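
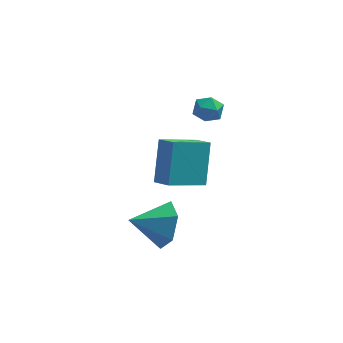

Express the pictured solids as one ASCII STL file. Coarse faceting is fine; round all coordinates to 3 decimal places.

solid 
facet normal -0.803 -0.404 0.438
outer loop
vertex -0.712 -0.762 1.78
vertex -1.24 -0.164 1.364
vertex -0.91 -1.955 0.315
endloop
endfacet
facet normal 0.586 -0.665 0.462
outer loop
vertex 0.52 -1.236 -0.464
vertex -0.712 -0.762 1.78
vertex -0.91 -1.955 0.315
endloop
endfacet
facet normal -0.803 -0.404 0.438
outer loop
vertex -0.91 -1.955 0.315
vertex -1.24 -0.164 1.364
vertex -1.438 -1.357 -0.101
endloop
endfacet
facet normal -0.104 -0.628 -0.771
outer loop
vertex -1.438 -1.357 -0.101
vertex 0.52 -1.236 -0.464
vertex -0.91 -1.955 0.315
endloop
endfacet
facet normal 0.104 0.628 0.771
outer loop
vertex -0.712 -0.762 1.78
vertex 0.19 0.555 0.585
vertex -1.24 -0.164 1.364
endloop
endfacet
facet normal 0.586 -0.665 0.462
outer loop
vertex 0.718 -0.043 1.001
vertex -0.712 -0.762 1.78
vertex 0.52 -1.236 -0.464
endloop
endfacet
facet normal 0.104 0.628 0.771
outer loop
vertex 0.718 -0.043 1.001
vertex 0.19 0.555 0.585
vertex -0.712 -0.762 1.78
endloop
endfacet
facet normal -0.586 0.665 -0.462
outer loop
vertex -1.24 -0.164 1.364
vertex 0.19 0.555 0.585
vertex -1.438 -1.357 -0.101
endloop
endfacet
facet normal -0.104 -0.628 -0.771
outer loop
vertex -0.008 -0.638 -0.88
vertex 0.52 -1.236 -0.464
vertex -1.438 -1.357 -0.101
endloop
endfacet
facet normal -0.586 0.665 -0.462
outer loop
vertex -1.438 -1.357 -0.101
vertex 0.19 0.555 0.585
vertex -0.008 -0.638 -0.88
endloop
endfacet
facet normal 0.803 0.404 -0.438
outer loop
vertex -0.008 -0.638 -0.88
vertex 0.718 -0.043 1.001
vertex 0.52 -1.236 -0.464
endloop
endfacet
facet normal 0.803 0.404 -0.438
outer loop
vertex 0.19 0.555 0.585
vertex 0.718 -0.043 1.001
vertex -0.008 -0.638 -0.88
endloop
endfacet
facet normal 0.904 0.157 -0.397
outer loop
vertex -0.579 -3.461 -0.024
vertex -1.023 -3.151 -0.912
vertex -0.815 -2.458 -0.165
endloop
endfacet
facet normal -0.150 0.103 0.983
outer loop
vertex -0.579 -3.461 -0.024
vertex -0.815 -2.458 -0.165
vertex -2.397 -3.389 -0.308
endloop
endfacet
facet normal 0.904 0.157 -0.397
outer loop
vertex -0.815 -2.458 -0.165
vertex -1.023 -3.151 -0.912
vertex -1.259 -2.148 -1.053
endloop
endfacet
facet normal -0.474 0.730 0.492
outer loop
vertex -0.815 -2.458 -0.165
vertex -1.259 -2.148 -1.053
vertex -2.397 -3.389 -0.308
endloop
endfacet
facet normal 0.904 0.157 -0.397
outer loop
vertex -1.259 -2.148 -1.053
vertex -1.023 -3.151 -0.912
vertex -1.467 -2.841 -1.8
endloop
endfacet
facet normal -0.786 0.547 -0.289
outer loop
vertex -1.259 -2.148 -1.053
vertex -1.467 -2.841 -1.8
vertex -2.397 -3.389 -0.308
endloop
endfacet
facet normal 0.904 0.157 -0.397
outer loop
vertex -1.467 -2.841 -1.8
vertex -1.023 -3.151 -0.912
vertex -1.231 -3.844 -1.659
endloop
endfacet
facet normal -0.772 -0.263 -0.578
outer loop
vertex -1.467 -2.841 -1.8
vertex -1.231 -3.844 -1.659
vertex -2.397 -3.389 -0.308
endloop
endfacet
facet normal 0.904 0.157 -0.397
outer loop
vertex -1.231 -3.844 -1.659
vertex -1.023 -3.151 -0.912
vertex -0.787 -4.154 -0.771
endloop
endfacet
facet normal -0.448 -0.890 -0.087
outer loop
vertex -1.231 -3.844 -1.659
vertex -0.787 -4.154 -0.771
vertex -2.397 -3.389 -0.308
endloop
endfacet
facet normal 0.904 0.157 -0.397
outer loop
vertex -0.787 -4.154 -0.771
vertex -1.023 -3.151 -0.912
vertex -0.579 -3.461 -0.024
endloop
endfacet
facet normal -0.136 -0.707 0.694
outer loop
vertex -0.787 -4.154 -0.771
vertex -0.579 -3.461 -0.024
vertex -2.397 -3.389 -0.308
endloop
endfacet
facet normal 0.558 0.598 0.576
outer loop
vertex 0.697 -0.213 3.949
vertex 0.697 -0.658 4.411
vertex 1.158 -0.659 3.965
endloop
endfacet
facet normal 0.693 0.712 -0.118
outer loop
vertex 0.697 -0.213 3.949
vertex 1.158 -0.659 3.965
vertex 0.892 -0.493 3.406
endloop
endfacet
facet normal 0.081 0.897 -0.434
outer loop
vertex 0.697 -0.213 3.949
vertex 0.892 -0.493 3.406
vertex 0.267 -0.388 3.506
endloop
endfacet
facet normal -0.432 0.900 0.064
outer loop
vertex 0.697 -0.213 3.949
vertex 0.267 -0.388 3.506
vertex 0.147 -0.49 4.128
endloop
endfacet
facet normal -0.136 0.714 0.687
outer loop
vertex 0.697 -0.213 3.949
vertex 0.147 -0.49 4.128
vertex 0.697 -0.658 4.411
endloop
endfacet
facet normal 0.910 0.096 -0.404
outer loop
vertex 0.892 -0.493 3.406
vertex 1.158 -0.659 3.965
vertex 1.013 -1.11 3.532
endloop
endfacet
facet normal 0.693 -0.087 0.716
outer loop
vertex 1.158 -0.659 3.965
vertex 0.697 -0.658 4.411
vertex 0.893 -1.212 4.154
endloop
endfacet
facet normal -0.431 0.099 0.897
outer loop
vertex 0.697 -0.658 4.411
vertex 0.147 -0.49 4.128
vertex 0.268 -1.107 4.254
endloop
endfacet
facet normal -0.910 0.399 -0.110
outer loop
vertex 0.147 -0.49 4.128
vertex 0.267 -0.388 3.506
vertex 0.002 -0.941 3.695
endloop
endfacet
facet normal -0.080 0.396 -0.915
outer loop
vertex 0.267 -0.388 3.506
vertex 0.892 -0.493 3.406
vertex 0.463 -0.942 3.249
endloop
endfacet
facet normal 0.432 -0.900 -0.064
outer loop
vertex 0.463 -1.387 3.711
vertex 1.013 -1.11 3.532
vertex 0.893 -1.212 4.154
endloop
endfacet
facet normal -0.081 -0.897 0.434
outer loop
vertex 0.463 -1.387 3.711
vertex 0.893 -1.212 4.154
vertex 0.268 -1.107 4.254
endloop
endfacet
facet normal -0.693 -0.712 0.118
outer loop
vertex 0.463 -1.387 3.711
vertex 0.268 -1.107 4.254
vertex 0.002 -0.941 3.695
endloop
endfacet
facet normal -0.558 -0.598 -0.576
outer loop
vertex 0.463 -1.387 3.711
vertex 0.002 -0.941 3.695
vertex 0.463 -0.942 3.249
endloop
endfacet
facet normal 0.136 -0.714 -0.687
outer loop
vertex 0.463 -1.387 3.711
vertex 0.463 -0.942 3.249
vertex 1.013 -1.11 3.532
endloop
endfacet
facet normal 0.910 -0.399 0.110
outer loop
vertex 0.893 -1.212 4.154
vertex 1.013 -1.11 3.532
vertex 1.158 -0.659 3.965
endloop
endfacet
facet normal 0.080 -0.396 0.915
outer loop
vertex 0.268 -1.107 4.254
vertex 0.893 -1.212 4.154
vertex 0.697 -0.658 4.411
endloop
endfacet
facet normal -0.910 -0.096 0.404
outer loop
vertex 0.002 -0.941 3.695
vertex 0.268 -1.107 4.254
vertex 0.147 -0.49 4.128
endloop
endfacet
facet normal -0.693 0.087 -0.716
outer loop
vertex 0.463 -0.942 3.249
vertex 0.002 -0.941 3.695
vertex 0.267 -0.388 3.506
endloop
endfacet
facet normal 0.431 -0.099 -0.897
outer loop
vertex 1.013 -1.11 3.532
vertex 0.463 -0.942 3.249
vertex 0.892 -0.493 3.406
endloop
endfacet

endsolid


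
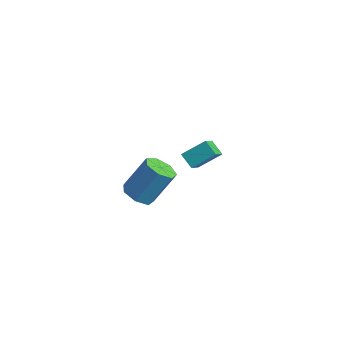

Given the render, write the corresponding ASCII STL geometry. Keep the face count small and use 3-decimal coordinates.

solid 
facet normal -0.240 -0.497 -0.834
outer loop
vertex 3.428 -3.289 -0.897
vertex 2.885 -3.837 -0.414
vertex 2.678 -3.051 -0.823
endloop
endfacet
facet normal 0.204 0.813 -0.545
outer loop
vertex 3.428 -3.289 -0.897
vertex 2.678 -3.051 -0.823
vertex 3.937 -2.234 0.87
endloop
endfacet
facet normal 0.204 0.814 -0.544
outer loop
vertex 3.937 -2.234 0.87
vertex 2.678 -3.051 -0.823
vertex 3.187 -1.997 0.944
endloop
endfacet
facet normal 0.240 0.498 0.833
outer loop
vertex 3.937 -2.234 0.87
vertex 3.187 -1.997 0.944
vertex 3.395 -2.783 1.354
endloop
endfacet
facet normal -0.240 -0.497 -0.834
outer loop
vertex 2.678 -3.051 -0.823
vertex 2.885 -3.837 -0.414
vertex 2.085 -3.406 -0.441
endloop
endfacet
facet normal -0.615 0.742 -0.265
outer loop
vertex 2.678 -3.051 -0.823
vertex 2.085 -3.406 -0.441
vertex 3.187 -1.997 0.944
endloop
endfacet
facet normal -0.615 0.742 -0.266
outer loop
vertex 3.187 -1.997 0.944
vertex 2.085 -3.406 -0.441
vertex 2.594 -2.351 1.327
endloop
endfacet
facet normal 0.241 0.498 0.833
outer loop
vertex 3.187 -1.997 0.944
vertex 2.594 -2.351 1.327
vertex 3.395 -2.783 1.354
endloop
endfacet
facet normal -0.240 -0.498 -0.833
outer loop
vertex 2.085 -3.406 -0.441
vertex 2.885 -3.837 -0.414
vertex 2.094 -4.085 -0.038
endloop
endfacet
facet normal -0.971 0.113 0.212
outer loop
vertex 2.085 -3.406 -0.441
vertex 2.094 -4.085 -0.038
vertex 2.594 -2.351 1.327
endloop
endfacet
facet normal -0.971 0.112 0.213
outer loop
vertex 2.594 -2.351 1.327
vertex 2.094 -4.085 -0.038
vertex 2.604 -3.03 1.729
endloop
endfacet
facet normal 0.240 0.497 0.834
outer loop
vertex 2.594 -2.351 1.327
vertex 2.604 -3.03 1.729
vertex 3.395 -2.783 1.354
endloop
endfacet
facet normal -0.240 -0.498 -0.833
outer loop
vertex 2.094 -4.085 -0.038
vertex 2.885 -3.837 -0.414
vertex 2.7 -4.578 0.082
endloop
endfacet
facet normal -0.595 -0.602 0.532
outer loop
vertex 2.094 -4.085 -0.038
vertex 2.7 -4.578 0.082
vertex 2.604 -3.03 1.729
endloop
endfacet
facet normal -0.596 -0.602 0.531
outer loop
vertex 2.604 -3.03 1.729
vertex 2.7 -4.578 0.082
vertex 3.209 -3.523 1.849
endloop
endfacet
facet normal 0.240 0.497 0.834
outer loop
vertex 2.604 -3.03 1.729
vertex 3.209 -3.523 1.849
vertex 3.395 -2.783 1.354
endloop
endfacet
facet normal -0.240 -0.498 -0.833
outer loop
vertex 2.7 -4.578 0.082
vertex 2.885 -3.837 -0.414
vertex 3.445 -4.513 -0.171
endloop
endfacet
facet normal 0.228 -0.863 0.450
outer loop
vertex 2.7 -4.578 0.082
vertex 3.445 -4.513 -0.171
vertex 3.209 -3.523 1.849
endloop
endfacet
facet normal 0.228 -0.863 0.450
outer loop
vertex 3.209 -3.523 1.849
vertex 3.445 -4.513 -0.171
vertex 3.954 -3.458 1.596
endloop
endfacet
facet normal 0.240 0.497 0.834
outer loop
vertex 3.209 -3.523 1.849
vertex 3.954 -3.458 1.596
vertex 3.395 -2.783 1.354
endloop
endfacet
facet normal -0.240 -0.498 -0.833
outer loop
vertex 3.445 -4.513 -0.171
vertex 2.885 -3.837 -0.414
vertex 3.769 -3.94 -0.607
endloop
endfacet
facet normal 0.880 -0.475 0.030
outer loop
vertex 3.445 -4.513 -0.171
vertex 3.769 -3.94 -0.607
vertex 3.954 -3.458 1.596
endloop
endfacet
facet normal 0.880 -0.475 0.030
outer loop
vertex 3.954 -3.458 1.596
vertex 3.769 -3.94 -0.607
vertex 4.278 -2.885 1.16
endloop
endfacet
facet normal 0.241 0.498 0.833
outer loop
vertex 3.954 -3.458 1.596
vertex 4.278 -2.885 1.16
vertex 3.395 -2.783 1.354
endloop
endfacet
facet normal -0.240 -0.497 -0.834
outer loop
vertex 3.769 -3.94 -0.607
vertex 2.885 -3.837 -0.414
vertex 3.428 -3.289 -0.897
endloop
endfacet
facet normal 0.869 0.272 -0.413
outer loop
vertex 3.769 -3.94 -0.607
vertex 3.428 -3.289 -0.897
vertex 4.278 -2.885 1.16
endloop
endfacet
facet normal 0.869 0.272 -0.413
outer loop
vertex 4.278 -2.885 1.16
vertex 3.428 -3.289 -0.897
vertex 3.937 -2.234 0.87
endloop
endfacet
facet normal 0.241 0.497 0.834
outer loop
vertex 4.278 -2.885 1.16
vertex 3.937 -2.234 0.87
vertex 3.395 -2.783 1.354
endloop
endfacet
facet normal -0.407 0.684 -0.605
outer loop
vertex -0.719 2.755 -3.139
vertex -0.084 3.884 -2.289
vertex 0.105 2.73 -3.722
endloop
endfacet
facet normal -0.410 -0.729 -0.548
outer loop
vertex 0.744 1.656 -2.771
vertex -0.719 2.755 -3.139
vertex 0.105 2.73 -3.722
endloop
endfacet
facet normal -0.407 0.684 -0.605
outer loop
vertex 0.105 2.73 -3.722
vertex -0.084 3.884 -2.289
vertex 0.74 3.86 -2.871
endloop
endfacet
facet normal 0.817 -0.025 -0.577
outer loop
vertex 0.74 3.86 -2.871
vertex 0.744 1.656 -2.771
vertex 0.105 2.73 -3.722
endloop
endfacet
facet normal -0.816 0.025 0.577
outer loop
vertex -0.719 2.755 -3.139
vertex 0.555 2.81 -1.338
vertex -0.084 3.884 -2.289
endloop
endfacet
facet normal -0.409 -0.729 -0.549
outer loop
vertex -0.08 1.68 -2.189
vertex -0.719 2.755 -3.139
vertex 0.744 1.656 -2.771
endloop
endfacet
facet normal -0.816 0.024 0.577
outer loop
vertex -0.08 1.68 -2.189
vertex 0.555 2.81 -1.338
vertex -0.719 2.755 -3.139
endloop
endfacet
facet normal 0.409 0.729 0.549
outer loop
vertex -0.084 3.884 -2.289
vertex 0.555 2.81 -1.338
vertex 0.74 3.86 -2.871
endloop
endfacet
facet normal 0.816 -0.025 -0.577
outer loop
vertex 1.379 2.785 -1.921
vertex 0.744 1.656 -2.771
vertex 0.74 3.86 -2.871
endloop
endfacet
facet normal 0.410 0.729 0.549
outer loop
vertex 0.74 3.86 -2.871
vertex 0.555 2.81 -1.338
vertex 1.379 2.785 -1.921
endloop
endfacet
facet normal 0.407 -0.684 0.605
outer loop
vertex 1.379 2.785 -1.921
vertex -0.08 1.68 -2.189
vertex 0.744 1.656 -2.771
endloop
endfacet
facet normal 0.407 -0.684 0.605
outer loop
vertex 0.555 2.81 -1.338
vertex -0.08 1.68 -2.189
vertex 1.379 2.785 -1.921
endloop
endfacet

endsolid


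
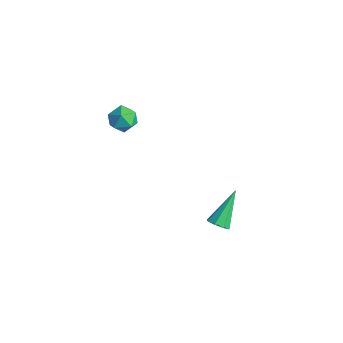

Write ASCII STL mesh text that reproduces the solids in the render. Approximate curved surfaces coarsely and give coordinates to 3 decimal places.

solid 
facet normal 0.214 0.974 0.080
outer loop
vertex -2.988 -1.245 1.731
vertex -3.685 -1.12 2.077
vertex -3.053 -1.295 2.515
endloop
endfacet
facet normal 0.809 0.578 0.104
outer loop
vertex -2.988 -1.245 1.731
vertex -3.053 -1.295 2.515
vertex -2.623 -1.826 2.121
endloop
endfacet
facet normal 0.845 0.197 -0.497
outer loop
vertex -2.988 -1.245 1.731
vertex -2.623 -1.826 2.121
vertex -2.989 -1.977 1.439
endloop
endfacet
facet normal 0.273 0.356 -0.894
outer loop
vertex -2.988 -1.245 1.731
vertex -2.989 -1.977 1.439
vertex -3.645 -1.541 1.412
endloop
endfacet
facet normal -0.116 0.836 -0.536
outer loop
vertex -2.988 -1.245 1.731
vertex -3.645 -1.541 1.412
vertex -3.685 -1.12 2.077
endloop
endfacet
facet normal 0.749 0.123 0.651
outer loop
vertex -2.623 -1.826 2.121
vertex -3.053 -1.295 2.515
vertex -3.095 -2.059 2.708
endloop
endfacet
facet normal -0.213 0.762 0.611
outer loop
vertex -3.053 -1.295 2.515
vertex -3.685 -1.12 2.077
vertex -3.751 -1.623 2.681
endloop
endfacet
facet normal -0.748 0.540 -0.387
outer loop
vertex -3.685 -1.12 2.077
vertex -3.645 -1.541 1.412
vertex -4.117 -1.774 1.999
endloop
endfacet
facet normal -0.118 -0.237 -0.964
outer loop
vertex -3.645 -1.541 1.412
vertex -2.989 -1.977 1.439
vertex -3.687 -2.305 1.605
endloop
endfacet
facet normal 0.807 -0.494 -0.324
outer loop
vertex -2.989 -1.977 1.439
vertex -2.623 -1.826 2.121
vertex -3.055 -2.48 2.043
endloop
endfacet
facet normal -0.273 -0.356 0.894
outer loop
vertex -3.752 -2.355 2.389
vertex -3.095 -2.059 2.708
vertex -3.751 -1.623 2.681
endloop
endfacet
facet normal -0.845 -0.197 0.497
outer loop
vertex -3.752 -2.355 2.389
vertex -3.751 -1.623 2.681
vertex -4.117 -1.774 1.999
endloop
endfacet
facet normal -0.809 -0.578 -0.104
outer loop
vertex -3.752 -2.355 2.389
vertex -4.117 -1.774 1.999
vertex -3.687 -2.305 1.605
endloop
endfacet
facet normal -0.214 -0.974 -0.080
outer loop
vertex -3.752 -2.355 2.389
vertex -3.687 -2.305 1.605
vertex -3.055 -2.48 2.043
endloop
endfacet
facet normal 0.116 -0.836 0.536
outer loop
vertex -3.752 -2.355 2.389
vertex -3.055 -2.48 2.043
vertex -3.095 -2.059 2.708
endloop
endfacet
facet normal 0.118 0.237 0.964
outer loop
vertex -3.751 -1.623 2.681
vertex -3.095 -2.059 2.708
vertex -3.053 -1.295 2.515
endloop
endfacet
facet normal -0.807 0.494 0.324
outer loop
vertex -4.117 -1.774 1.999
vertex -3.751 -1.623 2.681
vertex -3.685 -1.12 2.077
endloop
endfacet
facet normal -0.749 -0.123 -0.651
outer loop
vertex -3.687 -2.305 1.605
vertex -4.117 -1.774 1.999
vertex -3.645 -1.541 1.412
endloop
endfacet
facet normal 0.213 -0.762 -0.611
outer loop
vertex -3.055 -2.48 2.043
vertex -3.687 -2.305 1.605
vertex -2.989 -1.977 1.439
endloop
endfacet
facet normal 0.748 -0.540 0.387
outer loop
vertex -3.095 -2.059 2.708
vertex -3.055 -2.48 2.043
vertex -2.623 -1.826 2.121
endloop
endfacet
facet normal 0.261 -0.680 -0.685
outer loop
vertex 1.029 0.809 -4.384
vertex 0.499 0.879 -4.655
vertex 1.038 1.137 -4.706
endloop
endfacet
facet normal 0.864 0.340 0.371
outer loop
vertex 1.029 0.809 -4.384
vertex 1.038 1.137 -4.706
vertex -0.039 2.281 -3.245
endloop
endfacet
facet normal 0.261 -0.681 -0.685
outer loop
vertex 1.038 1.137 -4.706
vertex 0.499 0.879 -4.655
vertex 0.731 1.313 -4.998
endloop
endfacet
facet normal 0.604 0.780 -0.165
outer loop
vertex 1.038 1.137 -4.706
vertex 0.731 1.313 -4.998
vertex -0.039 2.281 -3.245
endloop
endfacet
facet normal 0.261 -0.681 -0.685
outer loop
vertex 0.731 1.313 -4.998
vertex 0.499 0.879 -4.655
vertex 0.288 1.235 -5.089
endloop
endfacet
facet normal -0.050 0.865 -0.499
outer loop
vertex 0.731 1.313 -4.998
vertex 0.288 1.235 -5.089
vertex -0.039 2.281 -3.245
endloop
endfacet
facet normal 0.261 -0.680 -0.685
outer loop
vertex 0.288 1.235 -5.089
vertex 0.499 0.879 -4.655
vertex -0.032 0.948 -4.926
endloop
endfacet
facet normal -0.714 0.547 -0.437
outer loop
vertex 0.288 1.235 -5.089
vertex -0.032 0.948 -4.926
vertex -0.039 2.281 -3.245
endloop
endfacet
facet normal 0.261 -0.681 -0.684
outer loop
vertex -0.032 0.948 -4.926
vertex 0.499 0.879 -4.655
vertex -0.041 0.621 -4.604
endloop
endfacet
facet normal -1.000 0.013 -0.015
outer loop
vertex -0.032 0.948 -4.926
vertex -0.041 0.621 -4.604
vertex -0.039 2.281 -3.245
endloop
endfacet
facet normal 0.260 -0.681 -0.685
outer loop
vertex -0.041 0.621 -4.604
vertex 0.499 0.879 -4.655
vertex 0.267 0.445 -4.312
endloop
endfacet
facet normal -0.739 -0.426 0.522
outer loop
vertex -0.041 0.621 -4.604
vertex 0.267 0.445 -4.312
vertex -0.039 2.281 -3.245
endloop
endfacet
facet normal 0.261 -0.681 -0.685
outer loop
vertex 0.267 0.445 -4.312
vertex 0.499 0.879 -4.655
vertex 0.71 0.523 -4.221
endloop
endfacet
facet normal -0.086 -0.511 0.855
outer loop
vertex 0.267 0.445 -4.312
vertex 0.71 0.523 -4.221
vertex -0.039 2.281 -3.245
endloop
endfacet
facet normal 0.260 -0.681 -0.685
outer loop
vertex 0.71 0.523 -4.221
vertex 0.499 0.879 -4.655
vertex 1.029 0.809 -4.384
endloop
endfacet
facet normal 0.578 -0.194 0.792
outer loop
vertex 0.71 0.523 -4.221
vertex 1.029 0.809 -4.384
vertex -0.039 2.281 -3.245
endloop
endfacet

endsolid


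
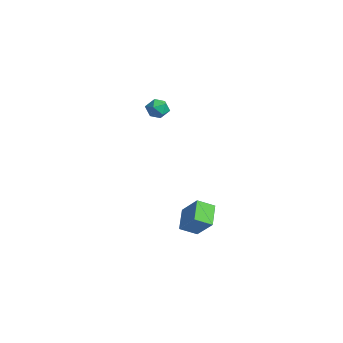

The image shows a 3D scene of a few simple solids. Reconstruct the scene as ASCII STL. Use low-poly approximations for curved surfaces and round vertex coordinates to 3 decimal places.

solid 
facet normal -0.659 -0.190 -0.727
outer loop
vertex 1.84 2.025 -3.183
vertex 2.126 2.899 -3.67
vertex 2.799 1.329 -3.871
endloop
endfacet
facet normal -0.275 -0.840 0.467
outer loop
vertex 3.814 1.621 -2.75
vertex 1.84 2.025 -3.183
vertex 2.799 1.329 -3.871
endloop
endfacet
facet normal -0.659 -0.189 -0.728
outer loop
vertex 2.799 1.329 -3.871
vertex 2.126 2.899 -3.67
vertex 3.085 2.203 -4.357
endloop
endfacet
facet normal 0.700 -0.508 -0.502
outer loop
vertex 3.085 2.203 -4.357
vertex 3.814 1.621 -2.75
vertex 2.799 1.329 -3.871
endloop
endfacet
facet normal -0.700 0.508 0.501
outer loop
vertex 1.84 2.025 -3.183
vertex 3.141 3.191 -2.549
vertex 2.126 2.899 -3.67
endloop
endfacet
facet normal -0.275 -0.840 0.468
outer loop
vertex 2.855 2.317 -2.063
vertex 1.84 2.025 -3.183
vertex 3.814 1.621 -2.75
endloop
endfacet
facet normal -0.700 0.508 0.502
outer loop
vertex 2.855 2.317 -2.063
vertex 3.141 3.191 -2.549
vertex 1.84 2.025 -3.183
endloop
endfacet
facet normal 0.275 0.840 -0.468
outer loop
vertex 2.126 2.899 -3.67
vertex 3.141 3.191 -2.549
vertex 3.085 2.203 -4.357
endloop
endfacet
facet normal 0.700 -0.509 -0.502
outer loop
vertex 4.1 2.495 -3.237
vertex 3.814 1.621 -2.75
vertex 3.085 2.203 -4.357
endloop
endfacet
facet normal 0.274 0.840 -0.468
outer loop
vertex 3.085 2.203 -4.357
vertex 3.141 3.191 -2.549
vertex 4.1 2.495 -3.237
endloop
endfacet
facet normal 0.659 0.190 0.728
outer loop
vertex 4.1 2.495 -3.237
vertex 2.855 2.317 -2.063
vertex 3.814 1.621 -2.75
endloop
endfacet
facet normal 0.659 0.189 0.728
outer loop
vertex 3.141 3.191 -2.549
vertex 2.855 2.317 -2.063
vertex 4.1 2.495 -3.237
endloop
endfacet
facet normal 0.036 0.448 0.893
outer loop
vertex -4.013 4.257 1.574
vertex -3.98 3.618 1.893
vertex -3.378 3.952 1.701
endloop
endfacet
facet normal 0.334 0.858 0.390
outer loop
vertex -4.013 4.257 1.574
vertex -3.378 3.952 1.701
vertex -3.498 4.282 1.078
endloop
endfacet
facet normal -0.156 0.981 -0.113
outer loop
vertex -4.013 4.257 1.574
vertex -3.498 4.282 1.078
vertex -4.175 4.152 0.886
endloop
endfacet
facet normal -0.759 0.646 0.080
outer loop
vertex -4.013 4.257 1.574
vertex -4.175 4.152 0.886
vertex -4.472 3.741 1.39
endloop
endfacet
facet normal -0.638 0.317 0.702
outer loop
vertex -4.013 4.257 1.574
vertex -4.472 3.741 1.39
vertex -3.98 3.618 1.893
endloop
endfacet
facet normal 0.867 0.489 0.092
outer loop
vertex -3.498 4.282 1.078
vertex -3.378 3.952 1.701
vertex -3.148 3.659 1.09
endloop
endfacet
facet normal 0.386 -0.174 0.906
outer loop
vertex -3.378 3.952 1.701
vertex -3.98 3.618 1.893
vertex -3.445 3.248 1.594
endloop
endfacet
facet normal -0.705 -0.385 0.596
outer loop
vertex -3.98 3.618 1.893
vertex -4.472 3.741 1.39
vertex -4.122 3.118 1.402
endloop
endfacet
facet normal -0.900 0.148 -0.410
outer loop
vertex -4.472 3.741 1.39
vertex -4.175 4.152 0.886
vertex -4.242 3.448 0.779
endloop
endfacet
facet normal 0.073 0.688 -0.722
outer loop
vertex -4.175 4.152 0.886
vertex -3.498 4.282 1.078
vertex -3.64 3.782 0.587
endloop
endfacet
facet normal 0.759 -0.646 -0.080
outer loop
vertex -3.607 3.143 0.906
vertex -3.148 3.659 1.09
vertex -3.445 3.248 1.594
endloop
endfacet
facet normal 0.156 -0.981 0.113
outer loop
vertex -3.607 3.143 0.906
vertex -3.445 3.248 1.594
vertex -4.122 3.118 1.402
endloop
endfacet
facet normal -0.334 -0.858 -0.390
outer loop
vertex -3.607 3.143 0.906
vertex -4.122 3.118 1.402
vertex -4.242 3.448 0.779
endloop
endfacet
facet normal -0.036 -0.448 -0.893
outer loop
vertex -3.607 3.143 0.906
vertex -4.242 3.448 0.779
vertex -3.64 3.782 0.587
endloop
endfacet
facet normal 0.638 -0.317 -0.702
outer loop
vertex -3.607 3.143 0.906
vertex -3.64 3.782 0.587
vertex -3.148 3.659 1.09
endloop
endfacet
facet normal 0.900 -0.148 0.410
outer loop
vertex -3.445 3.248 1.594
vertex -3.148 3.659 1.09
vertex -3.378 3.952 1.701
endloop
endfacet
facet normal -0.073 -0.688 0.722
outer loop
vertex -4.122 3.118 1.402
vertex -3.445 3.248 1.594
vertex -3.98 3.618 1.893
endloop
endfacet
facet normal -0.867 -0.489 -0.092
outer loop
vertex -4.242 3.448 0.779
vertex -4.122 3.118 1.402
vertex -4.472 3.741 1.39
endloop
endfacet
facet normal -0.386 0.174 -0.906
outer loop
vertex -3.64 3.782 0.587
vertex -4.242 3.448 0.779
vertex -4.175 4.152 0.886
endloop
endfacet
facet normal 0.705 0.385 -0.596
outer loop
vertex -3.148 3.659 1.09
vertex -3.64 3.782 0.587
vertex -3.498 4.282 1.078
endloop
endfacet

endsolid


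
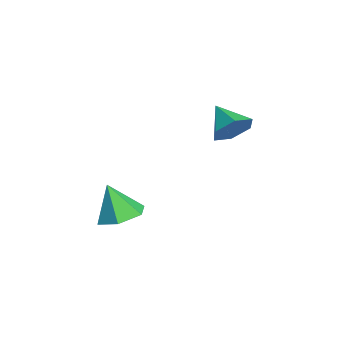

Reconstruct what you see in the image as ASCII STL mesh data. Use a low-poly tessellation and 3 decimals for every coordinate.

solid 
facet normal 0.212 0.297 -0.931
outer loop
vertex 3.994 -0.613 -0.421
vertex 3.389 -1.322 -0.785
vertex 3.026 -0.413 -0.577
endloop
endfacet
facet normal 0.022 0.679 0.733
outer loop
vertex 3.994 -0.613 -0.421
vertex 3.026 -0.413 -0.577
vertex 3.051 -1.798 0.705
endloop
endfacet
facet normal 0.211 0.297 -0.931
outer loop
vertex 3.026 -0.413 -0.577
vertex 3.389 -1.322 -0.785
vertex 2.421 -1.122 -0.94
endloop
endfacet
facet normal -0.776 0.421 0.470
outer loop
vertex 3.026 -0.413 -0.577
vertex 2.421 -1.122 -0.94
vertex 3.051 -1.798 0.705
endloop
endfacet
facet normal 0.211 0.298 -0.931
outer loop
vertex 2.421 -1.122 -0.94
vertex 3.389 -1.322 -0.785
vertex 2.784 -2.03 -1.148
endloop
endfacet
facet normal -0.899 -0.400 0.180
outer loop
vertex 2.421 -1.122 -0.94
vertex 2.784 -2.03 -1.148
vertex 3.051 -1.798 0.705
endloop
endfacet
facet normal 0.211 0.297 -0.931
outer loop
vertex 2.784 -2.03 -1.148
vertex 3.389 -1.322 -0.785
vertex 3.751 -2.23 -0.993
endloop
endfacet
facet normal -0.224 -0.963 0.153
outer loop
vertex 2.784 -2.03 -1.148
vertex 3.751 -2.23 -0.993
vertex 3.051 -1.798 0.705
endloop
endfacet
facet normal 0.211 0.297 -0.931
outer loop
vertex 3.751 -2.23 -0.993
vertex 3.389 -1.322 -0.785
vertex 4.356 -1.522 -0.63
endloop
endfacet
facet normal 0.575 -0.705 0.416
outer loop
vertex 3.751 -2.23 -0.993
vertex 4.356 -1.522 -0.63
vertex 3.051 -1.798 0.705
endloop
endfacet
facet normal 0.211 0.298 -0.931
outer loop
vertex 4.356 -1.522 -0.63
vertex 3.389 -1.322 -0.785
vertex 3.994 -0.613 -0.421
endloop
endfacet
facet normal 0.698 0.116 0.706
outer loop
vertex 4.356 -1.522 -0.63
vertex 3.994 -0.613 -0.421
vertex 3.051 -1.798 0.705
endloop
endfacet
facet normal 0.785 0.355 -0.507
outer loop
vertex 0.513 2.626 1.836
vertex 0.025 3.385 1.612
vertex 0.534 3.372 2.391
endloop
endfacet
facet normal 0.171 -0.591 0.788
outer loop
vertex 0.513 2.626 1.836
vertex 0.534 3.372 2.391
vertex -1.145 2.855 2.368
endloop
endfacet
facet normal 0.785 0.356 -0.507
outer loop
vertex 0.534 3.372 2.391
vertex 0.025 3.385 1.612
vertex 0.045 4.131 2.167
endloop
endfacet
facet normal -0.085 0.232 0.969
outer loop
vertex 0.534 3.372 2.391
vertex 0.045 4.131 2.167
vertex -1.145 2.855 2.368
endloop
endfacet
facet normal 0.785 0.356 -0.507
outer loop
vertex 0.045 4.131 2.167
vertex 0.025 3.385 1.612
vertex -0.464 4.144 1.388
endloop
endfacet
facet normal -0.629 0.653 0.422
outer loop
vertex 0.045 4.131 2.167
vertex -0.464 4.144 1.388
vertex -1.145 2.855 2.368
endloop
endfacet
facet normal 0.785 0.356 -0.507
outer loop
vertex -0.464 4.144 1.388
vertex 0.025 3.385 1.612
vertex -0.484 3.398 0.834
endloop
endfacet
facet normal -0.918 0.252 -0.306
outer loop
vertex -0.464 4.144 1.388
vertex -0.484 3.398 0.834
vertex -1.145 2.855 2.368
endloop
endfacet
facet normal 0.785 0.356 -0.507
outer loop
vertex -0.484 3.398 0.834
vertex 0.025 3.385 1.612
vertex 0.005 2.639 1.058
endloop
endfacet
facet normal -0.662 -0.570 -0.487
outer loop
vertex -0.484 3.398 0.834
vertex 0.005 2.639 1.058
vertex -1.145 2.855 2.368
endloop
endfacet
facet normal 0.785 0.355 -0.507
outer loop
vertex 0.005 2.639 1.058
vertex 0.025 3.385 1.612
vertex 0.513 2.626 1.836
endloop
endfacet
facet normal -0.118 -0.991 0.060
outer loop
vertex 0.005 2.639 1.058
vertex 0.513 2.626 1.836
vertex -1.145 2.855 2.368
endloop
endfacet

endsolid


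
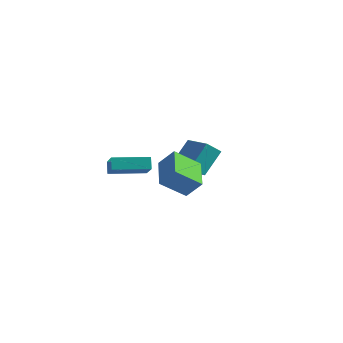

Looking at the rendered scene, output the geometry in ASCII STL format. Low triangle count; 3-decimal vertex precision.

solid 
facet normal -0.624 -0.197 -0.756
outer loop
vertex 1.787 -2.839 -1.071
vertex 0.575 -1.14 -0.514
vertex 2.832 -1.716 -2.225
endloop
endfacet
facet normal 0.561 -0.787 -0.257
outer loop
vertex 3.705 -1.44 -1.166
vertex 1.787 -2.839 -1.071
vertex 2.832 -1.716 -2.225
endloop
endfacet
facet normal -0.624 -0.197 -0.756
outer loop
vertex 2.832 -1.716 -2.225
vertex 0.575 -1.14 -0.514
vertex 1.62 -0.017 -1.668
endloop
endfacet
facet normal 0.544 0.585 -0.601
outer loop
vertex 1.62 -0.017 -1.668
vertex 3.705 -1.44 -1.166
vertex 2.832 -1.716 -2.225
endloop
endfacet
facet normal -0.544 -0.585 0.601
outer loop
vertex 1.787 -2.839 -1.071
vertex 1.448 -0.864 0.545
vertex 0.575 -1.14 -0.514
endloop
endfacet
facet normal 0.561 -0.787 -0.257
outer loop
vertex 2.66 -2.563 -0.012
vertex 1.787 -2.839 -1.071
vertex 3.705 -1.44 -1.166
endloop
endfacet
facet normal -0.544 -0.585 0.601
outer loop
vertex 2.66 -2.563 -0.012
vertex 1.448 -0.864 0.545
vertex 1.787 -2.839 -1.071
endloop
endfacet
facet normal -0.561 0.787 0.257
outer loop
vertex 0.575 -1.14 -0.514
vertex 1.448 -0.864 0.545
vertex 1.62 -0.017 -1.668
endloop
endfacet
facet normal 0.544 0.585 -0.601
outer loop
vertex 2.493 0.259 -0.609
vertex 3.705 -1.44 -1.166
vertex 1.62 -0.017 -1.668
endloop
endfacet
facet normal -0.561 0.787 0.257
outer loop
vertex 1.62 -0.017 -1.668
vertex 1.448 -0.864 0.545
vertex 2.493 0.259 -0.609
endloop
endfacet
facet normal 0.624 0.197 0.756
outer loop
vertex 2.493 0.259 -0.609
vertex 2.66 -2.563 -0.012
vertex 3.705 -1.44 -1.166
endloop
endfacet
facet normal 0.624 0.197 0.756
outer loop
vertex 1.448 -0.864 0.545
vertex 2.66 -2.563 -0.012
vertex 2.493 0.259 -0.609
endloop
endfacet
facet normal -0.359 0.457 0.814
outer loop
vertex -0.068 -4.726 1.231
vertex 1.538 -3.257 1.115
vertex -1.18 -3.599 0.109
endloop
endfacet
facet normal -0.737 -0.674 0.053
outer loop
vertex -0.878 -3.983 -0.575
vertex -0.068 -4.726 1.231
vertex -1.18 -3.599 0.109
endloop
endfacet
facet normal -0.359 0.457 0.814
outer loop
vertex -1.18 -3.599 0.109
vertex 1.538 -3.257 1.115
vertex 0.427 -2.13 -0.007
endloop
endfacet
facet normal -0.573 0.581 -0.579
outer loop
vertex 0.427 -2.13 -0.007
vertex -0.878 -3.983 -0.575
vertex -1.18 -3.599 0.109
endloop
endfacet
facet normal 0.573 -0.580 0.579
outer loop
vertex -0.068 -4.726 1.231
vertex 1.84 -3.641 0.431
vertex 1.538 -3.257 1.115
endloop
endfacet
facet normal -0.737 -0.673 0.054
outer loop
vertex 0.233 -5.11 0.547
vertex -0.068 -4.726 1.231
vertex -0.878 -3.983 -0.575
endloop
endfacet
facet normal 0.573 -0.581 0.578
outer loop
vertex 0.233 -5.11 0.547
vertex 1.84 -3.641 0.431
vertex -0.068 -4.726 1.231
endloop
endfacet
facet normal 0.737 0.674 -0.053
outer loop
vertex 1.538 -3.257 1.115
vertex 1.84 -3.641 0.431
vertex 0.427 -2.13 -0.007
endloop
endfacet
facet normal -0.573 0.581 -0.578
outer loop
vertex 0.728 -2.514 -0.691
vertex -0.878 -3.983 -0.575
vertex 0.427 -2.13 -0.007
endloop
endfacet
facet normal 0.737 0.674 -0.054
outer loop
vertex 0.427 -2.13 -0.007
vertex 1.84 -3.641 0.431
vertex 0.728 -2.514 -0.691
endloop
endfacet
facet normal 0.359 -0.457 -0.814
outer loop
vertex 0.728 -2.514 -0.691
vertex 0.233 -5.11 0.547
vertex -0.878 -3.983 -0.575
endloop
endfacet
facet normal 0.359 -0.457 -0.814
outer loop
vertex 1.84 -3.641 0.431
vertex 0.233 -5.11 0.547
vertex 0.728 -2.514 -0.691
endloop
endfacet
facet normal -0.881 0.397 -0.257
outer loop
vertex -0.608 3.614 -0.944
vertex -0.073 4.307 -1.706
vertex -0.823 2.22 -2.362
endloop
endfacet
facet normal -0.461 -0.597 0.657
outer loop
vertex 1.053 1.373 -1.814
vertex -0.608 3.614 -0.944
vertex -0.823 2.22 -2.362
endloop
endfacet
facet normal -0.881 0.397 -0.257
outer loop
vertex -0.823 2.22 -2.362
vertex -0.073 4.307 -1.706
vertex -0.288 2.913 -3.124
endloop
endfacet
facet normal -0.107 -0.697 -0.709
outer loop
vertex -0.288 2.913 -3.124
vertex 1.053 1.373 -1.814
vertex -0.823 2.22 -2.362
endloop
endfacet
facet normal 0.107 0.697 0.709
outer loop
vertex -0.608 3.614 -0.944
vertex 1.803 3.46 -1.158
vertex -0.073 4.307 -1.706
endloop
endfacet
facet normal -0.461 -0.597 0.657
outer loop
vertex 1.268 2.767 -0.396
vertex -0.608 3.614 -0.944
vertex 1.053 1.373 -1.814
endloop
endfacet
facet normal 0.107 0.697 0.709
outer loop
vertex 1.268 2.767 -0.396
vertex 1.803 3.46 -1.158
vertex -0.608 3.614 -0.944
endloop
endfacet
facet normal 0.461 0.597 -0.657
outer loop
vertex -0.073 4.307 -1.706
vertex 1.803 3.46 -1.158
vertex -0.288 2.913 -3.124
endloop
endfacet
facet normal -0.107 -0.697 -0.709
outer loop
vertex 1.588 2.066 -2.576
vertex 1.053 1.373 -1.814
vertex -0.288 2.913 -3.124
endloop
endfacet
facet normal 0.461 0.597 -0.657
outer loop
vertex -0.288 2.913 -3.124
vertex 1.803 3.46 -1.158
vertex 1.588 2.066 -2.576
endloop
endfacet
facet normal 0.881 -0.397 0.257
outer loop
vertex 1.588 2.066 -2.576
vertex 1.268 2.767 -0.396
vertex 1.053 1.373 -1.814
endloop
endfacet
facet normal 0.881 -0.397 0.257
outer loop
vertex 1.803 3.46 -1.158
vertex 1.268 2.767 -0.396
vertex 1.588 2.066 -2.576
endloop
endfacet

endsolid


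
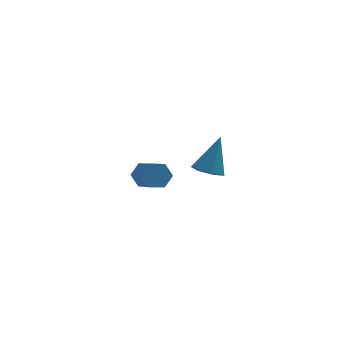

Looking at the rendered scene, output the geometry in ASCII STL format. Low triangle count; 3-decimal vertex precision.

solid 
facet normal -0.115 0.831 -0.545
outer loop
vertex 2.047 3.18 -3.39
vertex 1.659 2.851 -3.81
vertex 1.395 3.157 -3.288
endloop
endfacet
facet normal 0.109 0.556 0.824
outer loop
vertex 2.047 3.18 -3.39
vertex 1.395 3.157 -3.288
vertex 2.249 1.719 -2.43
endloop
endfacet
facet normal 0.109 0.556 0.824
outer loop
vertex 2.249 1.719 -2.43
vertex 1.395 3.157 -3.288
vertex 1.598 1.695 -2.328
endloop
endfacet
facet normal 0.116 -0.830 0.545
outer loop
vertex 2.249 1.719 -2.43
vertex 1.598 1.695 -2.328
vertex 1.861 1.389 -2.85
endloop
endfacet
facet normal -0.116 0.830 -0.545
outer loop
vertex 1.395 3.157 -3.288
vertex 1.659 2.851 -3.81
vertex 1.007 2.827 -3.708
endloop
endfacet
facet normal -0.801 0.247 0.546
outer loop
vertex 1.395 3.157 -3.288
vertex 1.007 2.827 -3.708
vertex 1.598 1.695 -2.328
endloop
endfacet
facet normal -0.801 0.247 0.545
outer loop
vertex 1.598 1.695 -2.328
vertex 1.007 2.827 -3.708
vertex 1.21 1.366 -2.749
endloop
endfacet
facet normal 0.114 -0.831 0.544
outer loop
vertex 1.598 1.695 -2.328
vertex 1.21 1.366 -2.749
vertex 1.861 1.389 -2.85
endloop
endfacet
facet normal -0.116 0.830 -0.545
outer loop
vertex 1.007 2.827 -3.708
vertex 1.659 2.851 -3.81
vertex 1.271 2.521 -4.23
endloop
endfacet
facet normal -0.909 -0.309 -0.279
outer loop
vertex 1.007 2.827 -3.708
vertex 1.271 2.521 -4.23
vertex 1.21 1.366 -2.749
endloop
endfacet
facet normal -0.910 -0.308 -0.278
outer loop
vertex 1.21 1.366 -2.749
vertex 1.271 2.521 -4.23
vertex 1.473 1.06 -3.27
endloop
endfacet
facet normal 0.114 -0.830 0.545
outer loop
vertex 1.21 1.366 -2.749
vertex 1.473 1.06 -3.27
vertex 1.861 1.389 -2.85
endloop
endfacet
facet normal -0.116 0.830 -0.545
outer loop
vertex 1.271 2.521 -4.23
vertex 1.659 2.851 -3.81
vertex 1.922 2.545 -4.332
endloop
endfacet
facet normal -0.109 -0.556 -0.824
outer loop
vertex 1.271 2.521 -4.23
vertex 1.922 2.545 -4.332
vertex 1.473 1.06 -3.27
endloop
endfacet
facet normal -0.109 -0.556 -0.824
outer loop
vertex 1.473 1.06 -3.27
vertex 1.922 2.545 -4.332
vertex 2.125 1.083 -3.372
endloop
endfacet
facet normal 0.115 -0.831 0.545
outer loop
vertex 1.473 1.06 -3.27
vertex 2.125 1.083 -3.372
vertex 1.861 1.389 -2.85
endloop
endfacet
facet normal -0.114 0.831 -0.544
outer loop
vertex 1.922 2.545 -4.332
vertex 1.659 2.851 -3.81
vertex 2.31 2.874 -3.911
endloop
endfacet
facet normal 0.801 -0.247 -0.545
outer loop
vertex 1.922 2.545 -4.332
vertex 2.31 2.874 -3.911
vertex 2.125 1.083 -3.372
endloop
endfacet
facet normal 0.801 -0.247 -0.546
outer loop
vertex 2.125 1.083 -3.372
vertex 2.31 2.874 -3.911
vertex 2.513 1.413 -2.952
endloop
endfacet
facet normal 0.116 -0.830 0.545
outer loop
vertex 2.125 1.083 -3.372
vertex 2.513 1.413 -2.952
vertex 1.861 1.389 -2.85
endloop
endfacet
facet normal -0.114 0.830 -0.545
outer loop
vertex 2.31 2.874 -3.911
vertex 1.659 2.851 -3.81
vertex 2.047 3.18 -3.39
endloop
endfacet
facet normal 0.910 0.309 0.278
outer loop
vertex 2.31 2.874 -3.911
vertex 2.047 3.18 -3.39
vertex 2.513 1.413 -2.952
endloop
endfacet
facet normal 0.909 0.309 0.279
outer loop
vertex 2.513 1.413 -2.952
vertex 2.047 3.18 -3.39
vertex 2.249 1.719 -2.43
endloop
endfacet
facet normal 0.116 -0.830 0.545
outer loop
vertex 2.513 1.413 -2.952
vertex 2.249 1.719 -2.43
vertex 1.861 1.389 -2.85
endloop
endfacet
facet normal -0.342 -0.339 -0.876
outer loop
vertex 3.745 -2.62 -0.108
vertex 3.136 -2.731 0.173
vertex 3.365 -2.169 -0.134
endloop
endfacet
facet normal 0.761 0.632 -0.146
outer loop
vertex 3.745 -2.62 -0.108
vertex 3.365 -2.169 -0.134
vertex 3.704 -2.169 1.627
endloop
endfacet
facet normal -0.343 -0.339 -0.876
outer loop
vertex 3.365 -2.169 -0.134
vertex 3.136 -2.731 0.173
vertex 2.813 -2.141 0.071
endloop
endfacet
facet normal 0.047 0.999 -0.009
outer loop
vertex 3.365 -2.169 -0.134
vertex 2.813 -2.141 0.071
vertex 3.704 -2.169 1.627
endloop
endfacet
facet normal -0.342 -0.339 -0.876
outer loop
vertex 2.813 -2.141 0.071
vertex 3.136 -2.731 0.173
vertex 2.503 -2.557 0.353
endloop
endfacet
facet normal -0.612 0.702 0.363
outer loop
vertex 2.813 -2.141 0.071
vertex 2.503 -2.557 0.353
vertex 3.704 -2.169 1.627
endloop
endfacet
facet normal -0.342 -0.338 -0.877
outer loop
vertex 2.503 -2.557 0.353
vertex 3.136 -2.731 0.173
vertex 2.67 -3.104 0.499
endloop
endfacet
facet normal -0.722 -0.036 0.691
outer loop
vertex 2.503 -2.557 0.353
vertex 2.67 -3.104 0.499
vertex 3.704 -2.169 1.627
endloop
endfacet
facet normal -0.343 -0.337 -0.877
outer loop
vertex 2.67 -3.104 0.499
vertex 3.136 -2.731 0.173
vertex 3.187 -3.37 0.399
endloop
endfacet
facet normal -0.198 -0.658 0.727
outer loop
vertex 2.67 -3.104 0.499
vertex 3.187 -3.37 0.399
vertex 3.704 -2.169 1.627
endloop
endfacet
facet normal -0.342 -0.337 -0.877
outer loop
vertex 3.187 -3.37 0.399
vertex 3.136 -2.731 0.173
vertex 3.666 -3.154 0.129
endloop
endfacet
facet normal 0.564 -0.696 0.444
outer loop
vertex 3.187 -3.37 0.399
vertex 3.666 -3.154 0.129
vertex 3.704 -2.169 1.627
endloop
endfacet
facet normal -0.343 -0.338 -0.876
outer loop
vertex 3.666 -3.154 0.129
vertex 3.136 -2.731 0.173
vertex 3.745 -2.62 -0.108
endloop
endfacet
facet normal 0.991 -0.122 0.055
outer loop
vertex 3.666 -3.154 0.129
vertex 3.745 -2.62 -0.108
vertex 3.704 -2.169 1.627
endloop
endfacet

endsolid


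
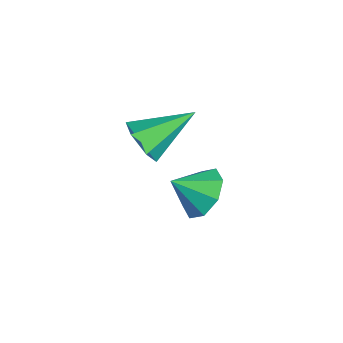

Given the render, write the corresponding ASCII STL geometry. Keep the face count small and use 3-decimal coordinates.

solid 
facet normal 0.071 -0.873 -0.482
outer loop
vertex -3.236 0.744 -2.03
vertex -3.746 0.434 -1.544
vertex -3.988 0.772 -2.192
endloop
endfacet
facet normal 0.164 0.759 -0.630
outer loop
vertex -3.236 0.744 -2.03
vertex -3.988 0.772 -2.192
vertex -3.874 2.006 -0.676
endloop
endfacet
facet normal 0.071 -0.873 -0.482
outer loop
vertex -3.988 0.772 -2.192
vertex -3.746 0.434 -1.544
vertex -4.498 0.462 -1.705
endloop
endfacet
facet normal -0.724 0.560 -0.402
outer loop
vertex -3.988 0.772 -2.192
vertex -4.498 0.462 -1.705
vertex -3.874 2.006 -0.676
endloop
endfacet
facet normal 0.071 -0.873 -0.482
outer loop
vertex -4.498 0.462 -1.705
vertex -3.746 0.434 -1.544
vertex -4.256 0.124 -1.057
endloop
endfacet
facet normal -0.912 0.105 0.396
outer loop
vertex -4.498 0.462 -1.705
vertex -4.256 0.124 -1.057
vertex -3.874 2.006 -0.676
endloop
endfacet
facet normal 0.071 -0.874 -0.481
outer loop
vertex -4.256 0.124 -1.057
vertex -3.746 0.434 -1.544
vertex -3.504 0.096 -0.895
endloop
endfacet
facet normal -0.214 -0.152 0.965
outer loop
vertex -4.256 0.124 -1.057
vertex -3.504 0.096 -0.895
vertex -3.874 2.006 -0.676
endloop
endfacet
facet normal 0.071 -0.874 -0.481
outer loop
vertex -3.504 0.096 -0.895
vertex -3.746 0.434 -1.544
vertex -2.994 0.406 -1.382
endloop
endfacet
facet normal 0.675 0.046 0.736
outer loop
vertex -3.504 0.096 -0.895
vertex -2.994 0.406 -1.382
vertex -3.874 2.006 -0.676
endloop
endfacet
facet normal 0.071 -0.873 -0.482
outer loop
vertex -2.994 0.406 -1.382
vertex -3.746 0.434 -1.544
vertex -3.236 0.744 -2.03
endloop
endfacet
facet normal 0.863 0.501 -0.061
outer loop
vertex -2.994 0.406 -1.382
vertex -3.236 0.744 -2.03
vertex -3.874 2.006 -0.676
endloop
endfacet
facet normal 0.084 0.786 -0.612
outer loop
vertex 0.008 1.237 -1.327
vertex -0.805 1.415 -1.21
vertex -0.088 1.634 -0.83
endloop
endfacet
facet normal 0.751 -0.437 0.495
outer loop
vertex 0.008 1.237 -1.327
vertex -0.088 1.634 -0.83
vertex -0.895 0.565 -0.55
endloop
endfacet
facet normal 0.084 0.787 -0.612
outer loop
vertex -0.088 1.634 -0.83
vertex -0.805 1.415 -1.21
vertex -0.604 1.902 -0.556
endloop
endfacet
facet normal 0.430 -0.090 0.898
outer loop
vertex -0.088 1.634 -0.83
vertex -0.604 1.902 -0.556
vertex -0.895 0.565 -0.55
endloop
endfacet
facet normal 0.084 0.787 -0.612
outer loop
vertex -0.604 1.902 -0.556
vertex -0.805 1.415 -1.21
vertex -1.238 1.885 -0.665
endloop
endfacet
facet normal -0.170 0.042 0.985
outer loop
vertex -0.604 1.902 -0.556
vertex -1.238 1.885 -0.665
vertex -0.895 0.565 -0.55
endloop
endfacet
facet normal 0.084 0.787 -0.612
outer loop
vertex -1.238 1.885 -0.665
vertex -0.805 1.415 -1.21
vertex -1.617 1.592 -1.094
endloop
endfacet
facet normal -0.701 -0.121 0.702
outer loop
vertex -1.238 1.885 -0.665
vertex -1.617 1.592 -1.094
vertex -0.895 0.565 -0.55
endloop
endfacet
facet normal 0.084 0.787 -0.611
outer loop
vertex -1.617 1.592 -1.094
vertex -0.805 1.415 -1.21
vertex -1.521 1.196 -1.591
endloop
endfacet
facet normal -0.849 -0.481 0.219
outer loop
vertex -1.617 1.592 -1.094
vertex -1.521 1.196 -1.591
vertex -0.895 0.565 -0.55
endloop
endfacet
facet normal 0.085 0.786 -0.612
outer loop
vertex -1.521 1.196 -1.591
vertex -0.805 1.415 -1.21
vertex -1.005 0.927 -1.865
endloop
endfacet
facet normal -0.529 -0.828 -0.184
outer loop
vertex -1.521 1.196 -1.591
vertex -1.005 0.927 -1.865
vertex -0.895 0.565 -0.55
endloop
endfacet
facet normal 0.084 0.787 -0.612
outer loop
vertex -1.005 0.927 -1.865
vertex -0.805 1.415 -1.21
vertex -0.371 0.945 -1.755
endloop
endfacet
facet normal 0.074 -0.960 -0.270
outer loop
vertex -1.005 0.927 -1.865
vertex -0.371 0.945 -1.755
vertex -0.895 0.565 -0.55
endloop
endfacet
facet normal 0.084 0.787 -0.611
outer loop
vertex -0.371 0.945 -1.755
vertex -0.805 1.415 -1.21
vertex 0.008 1.237 -1.327
endloop
endfacet
facet normal 0.603 -0.798 0.011
outer loop
vertex -0.371 0.945 -1.755
vertex 0.008 1.237 -1.327
vertex -0.895 0.565 -0.55
endloop
endfacet

endsolid


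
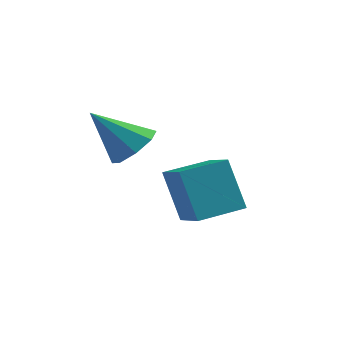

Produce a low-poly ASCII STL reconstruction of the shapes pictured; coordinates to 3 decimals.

solid 
facet normal -0.691 0.635 -0.345
outer loop
vertex 1.471 0.525 -1.832
vertex 2.606 1.918 -1.543
vertex 2.266 0.296 -3.849
endloop
endfacet
facet normal -0.624 -0.765 -0.159
outer loop
vertex 3.414 -0.758 -3.277
vertex 1.471 0.525 -1.832
vertex 2.266 0.296 -3.849
endloop
endfacet
facet normal -0.691 0.635 -0.345
outer loop
vertex 2.266 0.296 -3.849
vertex 2.606 1.918 -1.543
vertex 3.401 1.689 -3.56
endloop
endfacet
facet normal 0.365 -0.105 -0.925
outer loop
vertex 3.401 1.689 -3.56
vertex 3.414 -0.758 -3.277
vertex 2.266 0.296 -3.849
endloop
endfacet
facet normal -0.365 0.105 0.925
outer loop
vertex 1.471 0.525 -1.832
vertex 3.754 0.864 -0.971
vertex 2.606 1.918 -1.543
endloop
endfacet
facet normal -0.624 -0.765 -0.159
outer loop
vertex 2.619 -0.529 -1.26
vertex 1.471 0.525 -1.832
vertex 3.414 -0.758 -3.277
endloop
endfacet
facet normal -0.365 0.105 0.925
outer loop
vertex 2.619 -0.529 -1.26
vertex 3.754 0.864 -0.971
vertex 1.471 0.525 -1.832
endloop
endfacet
facet normal 0.624 0.765 0.159
outer loop
vertex 2.606 1.918 -1.543
vertex 3.754 0.864 -0.971
vertex 3.401 1.689 -3.56
endloop
endfacet
facet normal 0.365 -0.105 -0.925
outer loop
vertex 4.549 0.635 -2.988
vertex 3.414 -0.758 -3.277
vertex 3.401 1.689 -3.56
endloop
endfacet
facet normal 0.624 0.765 0.159
outer loop
vertex 3.401 1.689 -3.56
vertex 3.754 0.864 -0.971
vertex 4.549 0.635 -2.988
endloop
endfacet
facet normal 0.691 -0.635 0.345
outer loop
vertex 4.549 0.635 -2.988
vertex 2.619 -0.529 -1.26
vertex 3.414 -0.758 -3.277
endloop
endfacet
facet normal 0.691 -0.635 0.345
outer loop
vertex 3.754 0.864 -0.971
vertex 2.619 -0.529 -1.26
vertex 4.549 0.635 -2.988
endloop
endfacet
facet normal 0.621 0.289 -0.729
outer loop
vertex 2.44 -2.192 0.726
vertex 1.666 -1.9 0.182
vertex 2.253 -1.469 0.853
endloop
endfacet
facet normal 0.431 -0.047 0.901
outer loop
vertex 2.44 -2.192 0.726
vertex 2.253 -1.469 0.853
vertex 0.374 -2.5 1.698
endloop
endfacet
facet normal 0.621 0.289 -0.729
outer loop
vertex 2.253 -1.469 0.853
vertex 1.666 -1.9 0.182
vertex 1.722 -0.998 0.587
endloop
endfacet
facet normal 0.072 0.551 0.832
outer loop
vertex 2.253 -1.469 0.853
vertex 1.722 -0.998 0.587
vertex 0.374 -2.5 1.698
endloop
endfacet
facet normal 0.622 0.288 -0.728
outer loop
vertex 1.722 -0.998 0.587
vertex 1.666 -1.9 0.182
vertex 1.159 -1.056 0.083
endloop
endfacet
facet normal -0.477 0.758 0.446
outer loop
vertex 1.722 -0.998 0.587
vertex 1.159 -1.056 0.083
vertex 0.374 -2.5 1.698
endloop
endfacet
facet normal 0.621 0.287 -0.729
outer loop
vertex 1.159 -1.056 0.083
vertex 1.666 -1.9 0.182
vertex 0.892 -1.608 -0.362
endloop
endfacet
facet normal -0.891 0.453 -0.028
outer loop
vertex 1.159 -1.056 0.083
vertex 0.892 -1.608 -0.362
vertex 0.374 -2.5 1.698
endloop
endfacet
facet normal 0.621 0.289 -0.729
outer loop
vertex 0.892 -1.608 -0.362
vertex 1.666 -1.9 0.182
vertex 1.079 -2.331 -0.489
endloop
endfacet
facet normal -0.931 -0.186 -0.314
outer loop
vertex 0.892 -1.608 -0.362
vertex 1.079 -2.331 -0.489
vertex 0.374 -2.5 1.698
endloop
endfacet
facet normal 0.622 0.288 -0.729
outer loop
vertex 1.079 -2.331 -0.489
vertex 1.666 -1.9 0.182
vertex 1.61 -2.802 -0.222
endloop
endfacet
facet normal -0.572 -0.783 -0.245
outer loop
vertex 1.079 -2.331 -0.489
vertex 1.61 -2.802 -0.222
vertex 0.374 -2.5 1.698
endloop
endfacet
facet normal 0.621 0.288 -0.729
outer loop
vertex 1.61 -2.802 -0.222
vertex 1.666 -1.9 0.182
vertex 2.174 -2.745 0.281
endloop
endfacet
facet normal -0.025 -0.990 0.140
outer loop
vertex 1.61 -2.802 -0.222
vertex 2.174 -2.745 0.281
vertex 0.374 -2.5 1.698
endloop
endfacet
facet normal 0.621 0.288 -0.729
outer loop
vertex 2.174 -2.745 0.281
vertex 1.666 -1.9 0.182
vertex 2.44 -2.192 0.726
endloop
endfacet
facet normal 0.392 -0.684 0.616
outer loop
vertex 2.174 -2.745 0.281
vertex 2.44 -2.192 0.726
vertex 0.374 -2.5 1.698
endloop
endfacet

endsolid


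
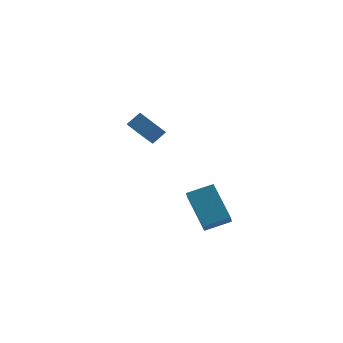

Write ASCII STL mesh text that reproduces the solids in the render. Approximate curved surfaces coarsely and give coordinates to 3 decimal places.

solid 
facet normal -0.958 0.006 -0.286
outer loop
vertex -2.78 -3.009 -0.451
vertex -3.101 -1.437 0.657
vertex -2.576 -2.495 -1.122
endloop
endfacet
facet normal 0.165 -0.807 -0.568
outer loop
vertex -1.359 -2.503 -0.757
vertex -2.78 -3.009 -0.451
vertex -2.576 -2.495 -1.122
endloop
endfacet
facet normal -0.958 0.007 -0.287
outer loop
vertex -2.576 -2.495 -1.122
vertex -3.101 -1.437 0.657
vertex -2.896 -0.922 -0.014
endloop
endfacet
facet normal 0.235 0.591 -0.771
outer loop
vertex -2.896 -0.922 -0.014
vertex -1.359 -2.503 -0.757
vertex -2.576 -2.495 -1.122
endloop
endfacet
facet normal -0.235 -0.592 0.771
outer loop
vertex -2.78 -3.009 -0.451
vertex -1.884 -1.445 1.022
vertex -3.101 -1.437 0.657
endloop
endfacet
facet normal 0.165 -0.806 -0.568
outer loop
vertex -1.564 -3.018 -0.086
vertex -2.78 -3.009 -0.451
vertex -1.359 -2.503 -0.757
endloop
endfacet
facet normal -0.236 -0.591 0.771
outer loop
vertex -1.564 -3.018 -0.086
vertex -1.884 -1.445 1.022
vertex -2.78 -3.009 -0.451
endloop
endfacet
facet normal -0.165 0.806 0.568
outer loop
vertex -3.101 -1.437 0.657
vertex -1.884 -1.445 1.022
vertex -2.896 -0.922 -0.014
endloop
endfacet
facet normal 0.236 0.592 -0.771
outer loop
vertex -1.68 -0.931 0.351
vertex -1.359 -2.503 -0.757
vertex -2.896 -0.922 -0.014
endloop
endfacet
facet normal -0.164 0.807 0.568
outer loop
vertex -2.896 -0.922 -0.014
vertex -1.884 -1.445 1.022
vertex -1.68 -0.931 0.351
endloop
endfacet
facet normal 0.958 -0.007 0.287
outer loop
vertex -1.68 -0.931 0.351
vertex -1.564 -3.018 -0.086
vertex -1.359 -2.503 -0.757
endloop
endfacet
facet normal 0.958 -0.007 0.286
outer loop
vertex -1.884 -1.445 1.022
vertex -1.564 -3.018 -0.086
vertex -1.68 -0.931 0.351
endloop
endfacet
facet normal -0.376 -0.607 0.700
outer loop
vertex -3.939 3.258 2.924
vertex -4.598 3.067 2.405
vertex -3.359 2.411 2.501
endloop
endfacet
facet normal 0.766 0.223 0.603
outer loop
vertex -2.702 3.473 1.275
vertex -3.939 3.258 2.924
vertex -3.359 2.411 2.501
endloop
endfacet
facet normal -0.376 -0.607 0.700
outer loop
vertex -3.359 2.411 2.501
vertex -4.598 3.067 2.405
vertex -4.018 2.22 1.982
endloop
endfacet
facet normal 0.522 -0.763 -0.382
outer loop
vertex -4.018 2.22 1.982
vertex -2.702 3.473 1.275
vertex -3.359 2.411 2.501
endloop
endfacet
facet normal -0.522 0.763 0.382
outer loop
vertex -3.939 3.258 2.924
vertex -3.941 4.129 1.179
vertex -4.598 3.067 2.405
endloop
endfacet
facet normal 0.766 0.223 0.603
outer loop
vertex -3.282 4.32 1.698
vertex -3.939 3.258 2.924
vertex -2.702 3.473 1.275
endloop
endfacet
facet normal -0.522 0.763 0.382
outer loop
vertex -3.282 4.32 1.698
vertex -3.941 4.129 1.179
vertex -3.939 3.258 2.924
endloop
endfacet
facet normal -0.766 -0.223 -0.603
outer loop
vertex -4.598 3.067 2.405
vertex -3.941 4.129 1.179
vertex -4.018 2.22 1.982
endloop
endfacet
facet normal 0.522 -0.763 -0.382
outer loop
vertex -3.361 3.282 0.756
vertex -2.702 3.473 1.275
vertex -4.018 2.22 1.982
endloop
endfacet
facet normal -0.766 -0.223 -0.603
outer loop
vertex -4.018 2.22 1.982
vertex -3.941 4.129 1.179
vertex -3.361 3.282 0.756
endloop
endfacet
facet normal 0.376 0.607 -0.700
outer loop
vertex -3.361 3.282 0.756
vertex -3.282 4.32 1.698
vertex -2.702 3.473 1.275
endloop
endfacet
facet normal 0.376 0.607 -0.700
outer loop
vertex -3.941 4.129 1.179
vertex -3.282 4.32 1.698
vertex -3.361 3.282 0.756
endloop
endfacet

endsolid


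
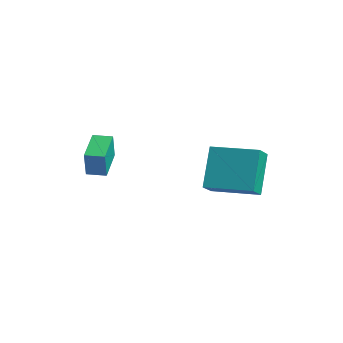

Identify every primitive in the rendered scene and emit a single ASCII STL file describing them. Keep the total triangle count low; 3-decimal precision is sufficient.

solid 
facet normal -0.687 0.651 0.323
outer loop
vertex -1.855 -3.614 1.894
vertex -1.303 -3.022 1.874
vertex -2.168 -3.362 0.721
endloop
endfacet
facet normal -0.681 -0.731 0.025
outer loop
vertex -1.117 -4.358 0.226
vertex -1.855 -3.614 1.894
vertex -2.168 -3.362 0.721
endloop
endfacet
facet normal -0.686 0.652 0.323
outer loop
vertex -2.168 -3.362 0.721
vertex -1.303 -3.022 1.874
vertex -1.615 -2.77 0.701
endloop
endfacet
facet normal -0.252 0.204 -0.946
outer loop
vertex -1.615 -2.77 0.701
vertex -1.117 -4.358 0.226
vertex -2.168 -3.362 0.721
endloop
endfacet
facet normal 0.253 -0.204 0.946
outer loop
vertex -1.855 -3.614 1.894
vertex -0.252 -4.018 1.379
vertex -1.303 -3.022 1.874
endloop
endfacet
facet normal -0.682 -0.731 0.024
outer loop
vertex -0.805 -4.61 1.399
vertex -1.855 -3.614 1.894
vertex -1.117 -4.358 0.226
endloop
endfacet
facet normal 0.252 -0.204 0.946
outer loop
vertex -0.805 -4.61 1.399
vertex -0.252 -4.018 1.379
vertex -1.855 -3.614 1.894
endloop
endfacet
facet normal 0.682 0.731 -0.024
outer loop
vertex -1.303 -3.022 1.874
vertex -0.252 -4.018 1.379
vertex -1.615 -2.77 0.701
endloop
endfacet
facet normal -0.253 0.204 -0.946
outer loop
vertex -0.565 -3.766 0.206
vertex -1.117 -4.358 0.226
vertex -1.615 -2.77 0.701
endloop
endfacet
facet normal 0.682 0.731 -0.025
outer loop
vertex -1.615 -2.77 0.701
vertex -0.252 -4.018 1.379
vertex -0.565 -3.766 0.206
endloop
endfacet
facet normal 0.687 -0.651 -0.323
outer loop
vertex -0.565 -3.766 0.206
vertex -0.805 -4.61 1.399
vertex -1.117 -4.358 0.226
endloop
endfacet
facet normal 0.686 -0.652 -0.323
outer loop
vertex -0.252 -4.018 1.379
vertex -0.805 -4.61 1.399
vertex -0.565 -3.766 0.206
endloop
endfacet
facet normal -0.357 0.397 0.846
outer loop
vertex 1.178 -0.182 1.555
vertex 2.753 1.048 1.642
vertex 0.6 0.601 0.944
endloop
endfacet
facet normal -0.787 -0.615 -0.043
outer loop
vertex 1.327 -0.208 -0.782
vertex 1.178 -0.182 1.555
vertex 0.6 0.601 0.944
endloop
endfacet
facet normal -0.357 0.397 0.846
outer loop
vertex 0.6 0.601 0.944
vertex 2.753 1.048 1.642
vertex 2.174 1.832 1.03
endloop
endfacet
facet normal -0.504 0.681 -0.531
outer loop
vertex 2.174 1.832 1.03
vertex 1.327 -0.208 -0.782
vertex 0.6 0.601 0.944
endloop
endfacet
facet normal 0.503 -0.682 0.531
outer loop
vertex 1.178 -0.182 1.555
vertex 3.48 0.239 -0.084
vertex 2.753 1.048 1.642
endloop
endfacet
facet normal -0.787 -0.615 -0.043
outer loop
vertex 1.906 -0.992 -0.17
vertex 1.178 -0.182 1.555
vertex 1.327 -0.208 -0.782
endloop
endfacet
facet normal 0.503 -0.681 0.532
outer loop
vertex 1.906 -0.992 -0.17
vertex 3.48 0.239 -0.084
vertex 1.178 -0.182 1.555
endloop
endfacet
facet normal 0.787 0.615 0.043
outer loop
vertex 2.753 1.048 1.642
vertex 3.48 0.239 -0.084
vertex 2.174 1.832 1.03
endloop
endfacet
facet normal -0.503 0.681 -0.532
outer loop
vertex 2.902 1.022 -0.695
vertex 1.327 -0.208 -0.782
vertex 2.174 1.832 1.03
endloop
endfacet
facet normal 0.787 0.615 0.043
outer loop
vertex 2.174 1.832 1.03
vertex 3.48 0.239 -0.084
vertex 2.902 1.022 -0.695
endloop
endfacet
facet normal 0.357 -0.397 -0.846
outer loop
vertex 2.902 1.022 -0.695
vertex 1.906 -0.992 -0.17
vertex 1.327 -0.208 -0.782
endloop
endfacet
facet normal 0.357 -0.397 -0.846
outer loop
vertex 3.48 0.239 -0.084
vertex 1.906 -0.992 -0.17
vertex 2.902 1.022 -0.695
endloop
endfacet

endsolid


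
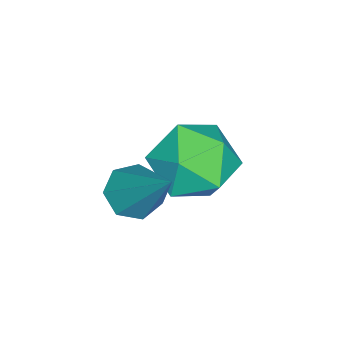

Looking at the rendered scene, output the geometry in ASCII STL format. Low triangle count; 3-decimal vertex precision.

solid 
facet normal -0.700 -0.449 0.556
outer loop
vertex -1.906 2.891 -2.091
vertex -1.66 2.098 -2.422
vertex -1.273 2.413 -1.68
endloop
endfacet
facet normal -0.461 0.143 0.876
outer loop
vertex -1.906 2.891 -2.091
vertex -1.273 2.413 -1.68
vertex -1.175 3.296 -1.773
endloop
endfacet
facet normal -0.574 0.693 0.436
outer loop
vertex -1.906 2.891 -2.091
vertex -1.175 3.296 -1.773
vertex -1.502 3.528 -2.572
endloop
endfacet
facet normal -0.883 0.442 -0.156
outer loop
vertex -1.906 2.891 -2.091
vertex -1.502 3.528 -2.572
vertex -1.802 2.787 -2.973
endloop
endfacet
facet normal -0.961 -0.264 -0.082
outer loop
vertex -1.906 2.891 -2.091
vertex -1.802 2.787 -2.973
vertex -1.66 2.098 -2.422
endloop
endfacet
facet normal 0.244 0.075 0.967
outer loop
vertex -1.175 3.296 -1.773
vertex -1.273 2.413 -1.68
vertex -0.478 2.753 -1.907
endloop
endfacet
facet normal -0.144 -0.882 0.449
outer loop
vertex -1.273 2.413 -1.68
vertex -1.66 2.098 -2.422
vertex -0.778 2.012 -2.308
endloop
endfacet
facet normal -0.566 -0.583 -0.583
outer loop
vertex -1.66 2.098 -2.422
vertex -1.802 2.787 -2.973
vertex -1.105 2.244 -3.107
endloop
endfacet
facet normal -0.440 0.559 -0.703
outer loop
vertex -1.802 2.787 -2.973
vertex -1.502 3.528 -2.572
vertex -1.007 3.127 -3.2
endloop
endfacet
facet normal 0.061 0.965 0.255
outer loop
vertex -1.502 3.528 -2.572
vertex -1.175 3.296 -1.773
vertex -0.62 3.442 -2.458
endloop
endfacet
facet normal 0.883 -0.442 0.156
outer loop
vertex -0.374 2.649 -2.789
vertex -0.478 2.753 -1.907
vertex -0.778 2.012 -2.308
endloop
endfacet
facet normal 0.574 -0.693 -0.436
outer loop
vertex -0.374 2.649 -2.789
vertex -0.778 2.012 -2.308
vertex -1.105 2.244 -3.107
endloop
endfacet
facet normal 0.461 -0.143 -0.876
outer loop
vertex -0.374 2.649 -2.789
vertex -1.105 2.244 -3.107
vertex -1.007 3.127 -3.2
endloop
endfacet
facet normal 0.700 0.449 -0.556
outer loop
vertex -0.374 2.649 -2.789
vertex -1.007 3.127 -3.2
vertex -0.62 3.442 -2.458
endloop
endfacet
facet normal 0.961 0.264 0.082
outer loop
vertex -0.374 2.649 -2.789
vertex -0.62 3.442 -2.458
vertex -0.478 2.753 -1.907
endloop
endfacet
facet normal 0.440 -0.559 0.703
outer loop
vertex -0.778 2.012 -2.308
vertex -0.478 2.753 -1.907
vertex -1.273 2.413 -1.68
endloop
endfacet
facet normal -0.061 -0.965 -0.255
outer loop
vertex -1.105 2.244 -3.107
vertex -0.778 2.012 -2.308
vertex -1.66 2.098 -2.422
endloop
endfacet
facet normal -0.244 -0.075 -0.967
outer loop
vertex -1.007 3.127 -3.2
vertex -1.105 2.244 -3.107
vertex -1.802 2.787 -2.973
endloop
endfacet
facet normal 0.144 0.882 -0.449
outer loop
vertex -0.62 3.442 -2.458
vertex -1.007 3.127 -3.2
vertex -1.502 3.528 -2.572
endloop
endfacet
facet normal 0.566 0.583 0.583
outer loop
vertex -0.478 2.753 -1.907
vertex -0.62 3.442 -2.458
vertex -1.175 3.296 -1.773
endloop
endfacet
facet normal -0.358 -0.560 -0.747
outer loop
vertex 0.84 2.181 -2.274
vertex 0.327 2.281 -2.103
vertex 0.63 2.566 -2.462
endloop
endfacet
facet normal 0.892 0.342 -0.296
outer loop
vertex 0.84 2.181 -2.274
vertex 0.63 2.566 -2.462
vertex 0.913 3.199 -0.877
endloop
endfacet
facet normal -0.358 -0.560 -0.747
outer loop
vertex 0.63 2.566 -2.462
vertex 0.327 2.281 -2.103
vertex 0.192 2.737 -2.38
endloop
endfacet
facet normal 0.268 0.877 -0.398
outer loop
vertex 0.63 2.566 -2.462
vertex 0.192 2.737 -2.38
vertex 0.913 3.199 -0.877
endloop
endfacet
facet normal -0.358 -0.560 -0.747
outer loop
vertex 0.192 2.737 -2.38
vertex 0.327 2.281 -2.103
vertex -0.145 2.564 -2.089
endloop
endfacet
facet normal -0.482 0.875 -0.038
outer loop
vertex 0.192 2.737 -2.38
vertex -0.145 2.564 -2.089
vertex 0.913 3.199 -0.877
endloop
endfacet
facet normal -0.357 -0.559 -0.748
outer loop
vertex -0.145 2.564 -2.089
vertex 0.327 2.281 -2.103
vertex -0.127 2.178 -1.809
endloop
endfacet
facet normal -0.790 0.336 0.514
outer loop
vertex -0.145 2.564 -2.089
vertex -0.127 2.178 -1.809
vertex 0.913 3.199 -0.877
endloop
endfacet
facet normal -0.357 -0.560 -0.747
outer loop
vertex -0.127 2.178 -1.809
vertex 0.327 2.281 -2.103
vertex 0.233 1.87 -1.75
endloop
endfacet
facet normal -0.425 -0.335 0.841
outer loop
vertex -0.127 2.178 -1.809
vertex 0.233 1.87 -1.75
vertex 0.913 3.199 -0.877
endloop
endfacet
facet normal -0.358 -0.560 -0.747
outer loop
vertex 0.233 1.87 -1.75
vertex 0.327 2.281 -2.103
vertex 0.663 1.871 -1.957
endloop
endfacet
facet normal 0.338 -0.631 0.698
outer loop
vertex 0.233 1.87 -1.75
vertex 0.663 1.871 -1.957
vertex 0.913 3.199 -0.877
endloop
endfacet
facet normal -0.358 -0.560 -0.747
outer loop
vertex 0.663 1.871 -1.957
vertex 0.327 2.281 -2.103
vertex 0.84 2.181 -2.274
endloop
endfacet
facet normal 0.924 -0.331 0.193
outer loop
vertex 0.663 1.871 -1.957
vertex 0.84 2.181 -2.274
vertex 0.913 3.199 -0.877
endloop
endfacet

endsolid


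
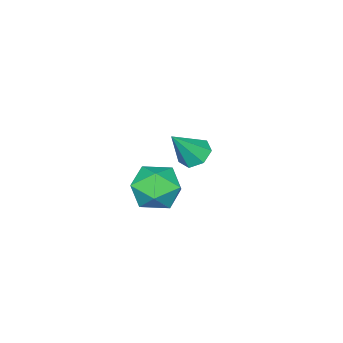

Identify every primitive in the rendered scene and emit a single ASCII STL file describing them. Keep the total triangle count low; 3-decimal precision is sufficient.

solid 
facet normal -0.301 0.510 0.806
outer loop
vertex 1.837 3.992 2.54
vertex 1.315 3.241 2.82
vertex 2.224 3.325 3.107
endloop
endfacet
facet normal 0.351 0.716 0.603
outer loop
vertex 1.837 3.992 2.54
vertex 2.224 3.325 3.107
vertex 2.731 3.688 2.381
endloop
endfacet
facet normal 0.310 0.948 -0.071
outer loop
vertex 1.837 3.992 2.54
vertex 2.731 3.688 2.381
vertex 2.135 3.828 1.645
endloop
endfacet
facet normal -0.369 0.885 -0.285
outer loop
vertex 1.837 3.992 2.54
vertex 2.135 3.828 1.645
vertex 1.26 3.551 1.917
endloop
endfacet
facet normal -0.746 0.614 0.256
outer loop
vertex 1.837 3.992 2.54
vertex 1.26 3.551 1.917
vertex 1.315 3.241 2.82
endloop
endfacet
facet normal 0.776 0.143 0.614
outer loop
vertex 2.731 3.688 2.381
vertex 2.224 3.325 3.107
vertex 2.76 2.749 2.563
endloop
endfacet
facet normal -0.280 -0.189 0.941
outer loop
vertex 2.224 3.325 3.107
vertex 1.315 3.241 2.82
vertex 1.885 2.472 2.835
endloop
endfacet
facet normal -0.998 -0.020 0.054
outer loop
vertex 1.315 3.241 2.82
vertex 1.26 3.551 1.917
vertex 1.289 2.612 2.099
endloop
endfacet
facet normal -0.387 0.416 -0.823
outer loop
vertex 1.26 3.551 1.917
vertex 2.135 3.828 1.645
vertex 1.796 2.975 1.373
endloop
endfacet
facet normal 0.711 0.517 -0.477
outer loop
vertex 2.135 3.828 1.645
vertex 2.731 3.688 2.381
vertex 2.705 3.059 1.66
endloop
endfacet
facet normal 0.369 -0.885 0.285
outer loop
vertex 2.183 2.308 1.94
vertex 2.76 2.749 2.563
vertex 1.885 2.472 2.835
endloop
endfacet
facet normal -0.310 -0.948 0.071
outer loop
vertex 2.183 2.308 1.94
vertex 1.885 2.472 2.835
vertex 1.289 2.612 2.099
endloop
endfacet
facet normal -0.351 -0.716 -0.603
outer loop
vertex 2.183 2.308 1.94
vertex 1.289 2.612 2.099
vertex 1.796 2.975 1.373
endloop
endfacet
facet normal 0.301 -0.510 -0.806
outer loop
vertex 2.183 2.308 1.94
vertex 1.796 2.975 1.373
vertex 2.705 3.059 1.66
endloop
endfacet
facet normal 0.746 -0.614 -0.256
outer loop
vertex 2.183 2.308 1.94
vertex 2.705 3.059 1.66
vertex 2.76 2.749 2.563
endloop
endfacet
facet normal 0.387 -0.416 0.823
outer loop
vertex 1.885 2.472 2.835
vertex 2.76 2.749 2.563
vertex 2.224 3.325 3.107
endloop
endfacet
facet normal -0.711 -0.517 0.477
outer loop
vertex 1.289 2.612 2.099
vertex 1.885 2.472 2.835
vertex 1.315 3.241 2.82
endloop
endfacet
facet normal -0.776 -0.143 -0.614
outer loop
vertex 1.796 2.975 1.373
vertex 1.289 2.612 2.099
vertex 1.26 3.551 1.917
endloop
endfacet
facet normal 0.280 0.189 -0.941
outer loop
vertex 2.705 3.059 1.66
vertex 1.796 2.975 1.373
vertex 2.135 3.828 1.645
endloop
endfacet
facet normal 0.998 0.020 -0.054
outer loop
vertex 2.76 2.749 2.563
vertex 2.705 3.059 1.66
vertex 2.731 3.688 2.381
endloop
endfacet
facet normal -0.580 0.192 -0.792
outer loop
vertex -1.737 0.934 0.293
vertex -2.14 1.305 0.678
vertex -1.601 1.498 0.33
endloop
endfacet
facet normal 0.940 -0.209 -0.271
outer loop
vertex -1.737 0.934 0.293
vertex -1.601 1.498 0.33
vertex -1.26 1.015 1.882
endloop
endfacet
facet normal -0.580 0.190 -0.792
outer loop
vertex -1.601 1.498 0.33
vertex -2.14 1.305 0.678
vertex -1.872 1.917 0.629
endloop
endfacet
facet normal 0.835 0.549 -0.013
outer loop
vertex -1.601 1.498 0.33
vertex -1.872 1.917 0.629
vertex -1.26 1.015 1.882
endloop
endfacet
facet normal -0.580 0.190 -0.792
outer loop
vertex -1.872 1.917 0.629
vertex -2.14 1.305 0.678
vertex -2.345 1.875 0.965
endloop
endfacet
facet normal 0.263 0.839 0.476
outer loop
vertex -1.872 1.917 0.629
vertex -2.345 1.875 0.965
vertex -1.26 1.015 1.882
endloop
endfacet
facet normal -0.578 0.191 -0.793
outer loop
vertex -2.345 1.875 0.965
vertex -2.14 1.305 0.678
vertex -2.664 1.404 1.084
endloop
endfacet
facet normal -0.347 0.444 0.826
outer loop
vertex -2.345 1.875 0.965
vertex -2.664 1.404 1.084
vertex -1.26 1.015 1.882
endloop
endfacet
facet normal -0.578 0.191 -0.793
outer loop
vertex -2.664 1.404 1.084
vertex -2.14 1.305 0.678
vertex -2.589 0.858 0.898
endloop
endfacet
facet normal -0.534 -0.337 0.775
outer loop
vertex -2.664 1.404 1.084
vertex -2.589 0.858 0.898
vertex -1.26 1.015 1.882
endloop
endfacet
facet normal -0.579 0.191 -0.793
outer loop
vertex -2.589 0.858 0.898
vertex -2.14 1.305 0.678
vertex -2.176 0.649 0.546
endloop
endfacet
facet normal -0.158 -0.919 0.360
outer loop
vertex -2.589 0.858 0.898
vertex -2.176 0.649 0.546
vertex -1.26 1.015 1.882
endloop
endfacet
facet normal -0.580 0.191 -0.792
outer loop
vertex -2.176 0.649 0.546
vertex -2.14 1.305 0.678
vertex -1.737 0.934 0.293
endloop
endfacet
facet normal 0.498 -0.861 -0.106
outer loop
vertex -2.176 0.649 0.546
vertex -1.737 0.934 0.293
vertex -1.26 1.015 1.882
endloop
endfacet

endsolid


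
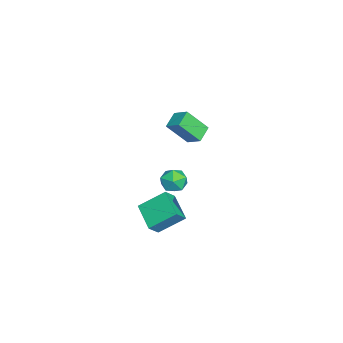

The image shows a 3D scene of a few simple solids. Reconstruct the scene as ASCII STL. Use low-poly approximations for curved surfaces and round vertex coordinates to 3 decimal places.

solid 
facet normal -0.407 0.887 0.216
outer loop
vertex -4.007 2.625 -4.09
vertex -4.351 2.315 -3.465
vertex -3.641 2.626 -3.404
endloop
endfacet
facet normal 0.219 0.969 -0.118
outer loop
vertex -4.007 2.625 -4.09
vertex -3.641 2.626 -3.404
vertex -3.248 2.458 -4.054
endloop
endfacet
facet normal 0.176 0.639 -0.749
outer loop
vertex -4.007 2.625 -4.09
vertex -3.248 2.458 -4.054
vertex -3.715 2.044 -4.517
endloop
endfacet
facet normal -0.475 0.353 -0.806
outer loop
vertex -4.007 2.625 -4.09
vertex -3.715 2.044 -4.517
vertex -4.397 1.955 -4.154
endloop
endfacet
facet normal -0.836 0.507 -0.209
outer loop
vertex -4.007 2.625 -4.09
vertex -4.397 1.955 -4.154
vertex -4.351 2.315 -3.465
endloop
endfacet
facet normal 0.719 0.640 0.269
outer loop
vertex -3.248 2.458 -4.054
vertex -3.641 2.626 -3.404
vertex -3.123 2.045 -3.406
endloop
endfacet
facet normal -0.292 0.508 0.810
outer loop
vertex -3.641 2.626 -3.404
vertex -4.351 2.315 -3.465
vertex -3.805 1.956 -3.043
endloop
endfacet
facet normal -0.987 -0.107 0.122
outer loop
vertex -4.351 2.315 -3.465
vertex -4.397 1.955 -4.154
vertex -4.272 1.542 -3.506
endloop
endfacet
facet normal -0.402 -0.356 -0.843
outer loop
vertex -4.397 1.955 -4.154
vertex -3.715 2.044 -4.517
vertex -3.879 1.374 -4.156
endloop
endfacet
facet normal 0.651 0.106 -0.752
outer loop
vertex -3.715 2.044 -4.517
vertex -3.248 2.458 -4.054
vertex -3.169 1.685 -4.095
endloop
endfacet
facet normal 0.475 -0.353 0.806
outer loop
vertex -3.513 1.375 -3.47
vertex -3.123 2.045 -3.406
vertex -3.805 1.956 -3.043
endloop
endfacet
facet normal -0.176 -0.639 0.749
outer loop
vertex -3.513 1.375 -3.47
vertex -3.805 1.956 -3.043
vertex -4.272 1.542 -3.506
endloop
endfacet
facet normal -0.219 -0.969 0.118
outer loop
vertex -3.513 1.375 -3.47
vertex -4.272 1.542 -3.506
vertex -3.879 1.374 -4.156
endloop
endfacet
facet normal 0.407 -0.887 -0.216
outer loop
vertex -3.513 1.375 -3.47
vertex -3.879 1.374 -4.156
vertex -3.169 1.685 -4.095
endloop
endfacet
facet normal 0.836 -0.507 0.209
outer loop
vertex -3.513 1.375 -3.47
vertex -3.169 1.685 -4.095
vertex -3.123 2.045 -3.406
endloop
endfacet
facet normal 0.402 0.356 0.843
outer loop
vertex -3.805 1.956 -3.043
vertex -3.123 2.045 -3.406
vertex -3.641 2.626 -3.404
endloop
endfacet
facet normal -0.651 -0.106 0.752
outer loop
vertex -4.272 1.542 -3.506
vertex -3.805 1.956 -3.043
vertex -4.351 2.315 -3.465
endloop
endfacet
facet normal -0.719 -0.640 -0.269
outer loop
vertex -3.879 1.374 -4.156
vertex -4.272 1.542 -3.506
vertex -4.397 1.955 -4.154
endloop
endfacet
facet normal 0.292 -0.508 -0.810
outer loop
vertex -3.169 1.685 -4.095
vertex -3.879 1.374 -4.156
vertex -3.715 2.044 -4.517
endloop
endfacet
facet normal 0.987 0.107 -0.122
outer loop
vertex -3.123 2.045 -3.406
vertex -3.169 1.685 -4.095
vertex -3.248 2.458 -4.054
endloop
endfacet
facet normal -0.493 -0.710 -0.502
outer loop
vertex -0.559 2.045 2.36
vertex -1.349 2.325 2.74
vertex -0.771 3.003 1.213
endloop
endfacet
facet normal 0.858 -0.305 -0.413
outer loop
vertex -0.331 3.635 1.66
vertex -0.559 2.045 2.36
vertex -0.771 3.003 1.213
endloop
endfacet
facet normal -0.495 -0.709 -0.502
outer loop
vertex -0.771 3.003 1.213
vertex -1.349 2.325 2.74
vertex -1.56 3.284 1.593
endloop
endfacet
facet normal -0.140 0.635 -0.760
outer loop
vertex -1.56 3.284 1.593
vertex -0.331 3.635 1.66
vertex -0.771 3.003 1.213
endloop
endfacet
facet normal 0.140 -0.635 0.760
outer loop
vertex -0.559 2.045 2.36
vertex -0.909 2.957 3.187
vertex -1.349 2.325 2.74
endloop
endfacet
facet normal 0.858 -0.305 -0.413
outer loop
vertex -0.12 2.676 2.807
vertex -0.559 2.045 2.36
vertex -0.331 3.635 1.66
endloop
endfacet
facet normal 0.140 -0.635 0.760
outer loop
vertex -0.12 2.676 2.807
vertex -0.909 2.957 3.187
vertex -0.559 2.045 2.36
endloop
endfacet
facet normal -0.858 0.305 0.413
outer loop
vertex -1.349 2.325 2.74
vertex -0.909 2.957 3.187
vertex -1.56 3.284 1.593
endloop
endfacet
facet normal -0.140 0.635 -0.759
outer loop
vertex -1.121 3.915 2.04
vertex -0.331 3.635 1.66
vertex -1.56 3.284 1.593
endloop
endfacet
facet normal -0.858 0.305 0.413
outer loop
vertex -1.56 3.284 1.593
vertex -0.909 2.957 3.187
vertex -1.121 3.915 2.04
endloop
endfacet
facet normal 0.493 0.710 0.503
outer loop
vertex -1.121 3.915 2.04
vertex -0.12 2.676 2.807
vertex -0.331 3.635 1.66
endloop
endfacet
facet normal 0.494 0.710 0.502
outer loop
vertex -0.909 2.957 3.187
vertex -0.12 2.676 2.807
vertex -1.121 3.915 2.04
endloop
endfacet
facet normal -0.558 0.418 -0.717
outer loop
vertex 0.847 1.363 -2.445
vertex 0.602 2.586 -1.541
vertex 2.052 2.018 -3.002
endloop
endfacet
facet normal 0.159 -0.793 -0.588
outer loop
vertex 2.538 1.654 -2.379
vertex 0.847 1.363 -2.445
vertex 2.052 2.018 -3.002
endloop
endfacet
facet normal -0.559 0.418 -0.717
outer loop
vertex 2.052 2.018 -3.002
vertex 0.602 2.586 -1.541
vertex 1.807 3.24 -2.099
endloop
endfacet
facet normal 0.814 0.442 -0.377
outer loop
vertex 1.807 3.24 -2.099
vertex 2.538 1.654 -2.379
vertex 2.052 2.018 -3.002
endloop
endfacet
facet normal -0.814 -0.442 0.377
outer loop
vertex 0.847 1.363 -2.445
vertex 1.088 2.222 -0.918
vertex 0.602 2.586 -1.541
endloop
endfacet
facet normal 0.160 -0.794 -0.586
outer loop
vertex 1.333 1.0 -1.821
vertex 0.847 1.363 -2.445
vertex 2.538 1.654 -2.379
endloop
endfacet
facet normal -0.814 -0.442 0.377
outer loop
vertex 1.333 1.0 -1.821
vertex 1.088 2.222 -0.918
vertex 0.847 1.363 -2.445
endloop
endfacet
facet normal -0.159 0.794 0.587
outer loop
vertex 0.602 2.586 -1.541
vertex 1.088 2.222 -0.918
vertex 1.807 3.24 -2.099
endloop
endfacet
facet normal 0.814 0.442 -0.377
outer loop
vertex 2.293 2.877 -1.475
vertex 2.538 1.654 -2.379
vertex 1.807 3.24 -2.099
endloop
endfacet
facet normal -0.160 0.794 0.587
outer loop
vertex 1.807 3.24 -2.099
vertex 1.088 2.222 -0.918
vertex 2.293 2.877 -1.475
endloop
endfacet
facet normal 0.559 -0.418 0.717
outer loop
vertex 2.293 2.877 -1.475
vertex 1.333 1.0 -1.821
vertex 2.538 1.654 -2.379
endloop
endfacet
facet normal 0.558 -0.418 0.717
outer loop
vertex 1.088 2.222 -0.918
vertex 1.333 1.0 -1.821
vertex 2.293 2.877 -1.475
endloop
endfacet

endsolid
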